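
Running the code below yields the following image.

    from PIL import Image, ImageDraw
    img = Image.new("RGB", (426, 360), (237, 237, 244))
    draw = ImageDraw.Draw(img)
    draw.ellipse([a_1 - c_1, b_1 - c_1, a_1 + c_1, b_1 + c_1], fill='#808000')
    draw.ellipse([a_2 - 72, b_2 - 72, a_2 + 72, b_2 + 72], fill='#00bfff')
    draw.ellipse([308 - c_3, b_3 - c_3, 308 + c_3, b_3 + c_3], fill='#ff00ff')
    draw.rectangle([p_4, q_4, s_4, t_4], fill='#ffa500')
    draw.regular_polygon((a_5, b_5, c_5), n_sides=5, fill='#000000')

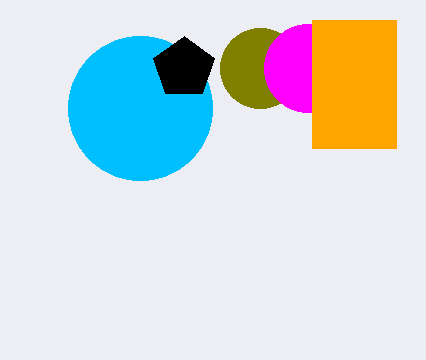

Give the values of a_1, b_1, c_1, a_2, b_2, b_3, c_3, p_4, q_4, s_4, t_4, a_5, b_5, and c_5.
a_1 = 260; b_1 = 68; c_1 = 40; a_2 = 140; b_2 = 108; b_3 = 68; c_3 = 44; p_4 = 312; q_4 = 20; s_4 = 396; t_4 = 148; a_5 = 184; b_5 = 68; c_5 = 32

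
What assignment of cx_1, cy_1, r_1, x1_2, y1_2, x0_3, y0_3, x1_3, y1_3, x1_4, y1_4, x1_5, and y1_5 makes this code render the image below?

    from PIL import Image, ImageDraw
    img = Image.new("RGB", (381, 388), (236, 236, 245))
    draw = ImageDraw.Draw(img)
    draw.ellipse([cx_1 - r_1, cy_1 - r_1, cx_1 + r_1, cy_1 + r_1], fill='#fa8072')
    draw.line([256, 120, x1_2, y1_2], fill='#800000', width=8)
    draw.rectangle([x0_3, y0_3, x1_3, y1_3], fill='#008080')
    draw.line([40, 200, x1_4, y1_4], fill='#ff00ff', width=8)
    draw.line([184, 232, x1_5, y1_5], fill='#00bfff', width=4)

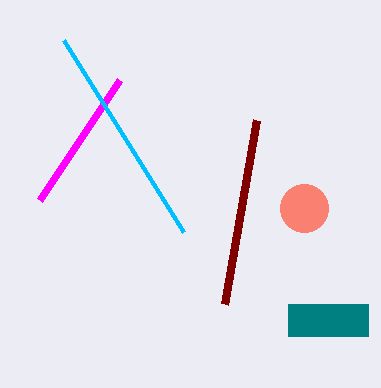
cx_1 = 304
cy_1 = 208
r_1 = 24
x1_2 = 224
y1_2 = 304
x0_3 = 288
y0_3 = 304
x1_3 = 368
y1_3 = 336
x1_4 = 120
y1_4 = 80
x1_5 = 64
y1_5 = 40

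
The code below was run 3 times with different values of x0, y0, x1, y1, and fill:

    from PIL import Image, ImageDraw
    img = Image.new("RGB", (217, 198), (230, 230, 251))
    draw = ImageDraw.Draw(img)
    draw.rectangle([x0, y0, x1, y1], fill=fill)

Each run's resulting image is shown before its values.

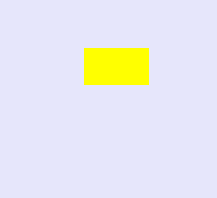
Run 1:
x0 = 84; y0 = 48; x1 = 148; y1 = 84; fill = 'yellow'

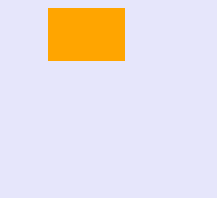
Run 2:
x0 = 48; y0 = 8; x1 = 124; y1 = 60; fill = 'orange'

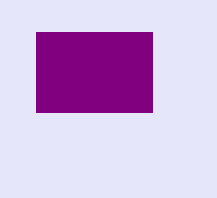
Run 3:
x0 = 36
y0 = 32
x1 = 152
y1 = 112
fill = 'purple'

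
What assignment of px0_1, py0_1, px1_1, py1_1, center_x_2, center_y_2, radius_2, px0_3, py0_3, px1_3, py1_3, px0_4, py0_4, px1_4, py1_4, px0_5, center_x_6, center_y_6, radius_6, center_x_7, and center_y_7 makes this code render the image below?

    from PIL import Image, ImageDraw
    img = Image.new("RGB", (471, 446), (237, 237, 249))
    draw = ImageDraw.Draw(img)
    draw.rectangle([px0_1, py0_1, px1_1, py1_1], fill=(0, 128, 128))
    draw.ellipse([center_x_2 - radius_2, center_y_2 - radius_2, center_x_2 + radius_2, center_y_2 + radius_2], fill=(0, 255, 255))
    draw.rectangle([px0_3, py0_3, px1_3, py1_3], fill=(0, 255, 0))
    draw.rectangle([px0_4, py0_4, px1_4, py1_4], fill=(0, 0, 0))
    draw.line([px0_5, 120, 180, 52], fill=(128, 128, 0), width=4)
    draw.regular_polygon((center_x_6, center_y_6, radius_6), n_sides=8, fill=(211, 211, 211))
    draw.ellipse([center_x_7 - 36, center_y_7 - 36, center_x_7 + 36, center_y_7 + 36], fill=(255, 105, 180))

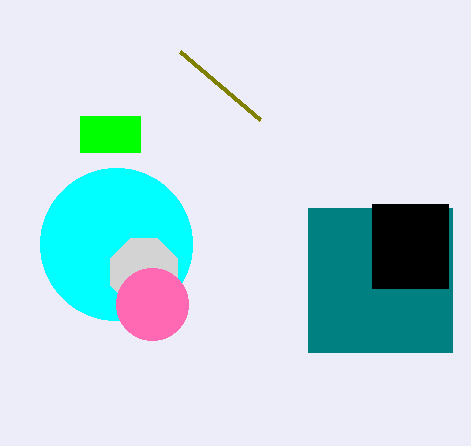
px0_1 = 308; py0_1 = 208; px1_1 = 452; py1_1 = 352; center_x_2 = 116; center_y_2 = 244; radius_2 = 76; px0_3 = 80; py0_3 = 116; px1_3 = 140; py1_3 = 152; px0_4 = 372; py0_4 = 204; px1_4 = 448; py1_4 = 288; px0_5 = 260; center_x_6 = 144; center_y_6 = 272; radius_6 = 36; center_x_7 = 152; center_y_7 = 304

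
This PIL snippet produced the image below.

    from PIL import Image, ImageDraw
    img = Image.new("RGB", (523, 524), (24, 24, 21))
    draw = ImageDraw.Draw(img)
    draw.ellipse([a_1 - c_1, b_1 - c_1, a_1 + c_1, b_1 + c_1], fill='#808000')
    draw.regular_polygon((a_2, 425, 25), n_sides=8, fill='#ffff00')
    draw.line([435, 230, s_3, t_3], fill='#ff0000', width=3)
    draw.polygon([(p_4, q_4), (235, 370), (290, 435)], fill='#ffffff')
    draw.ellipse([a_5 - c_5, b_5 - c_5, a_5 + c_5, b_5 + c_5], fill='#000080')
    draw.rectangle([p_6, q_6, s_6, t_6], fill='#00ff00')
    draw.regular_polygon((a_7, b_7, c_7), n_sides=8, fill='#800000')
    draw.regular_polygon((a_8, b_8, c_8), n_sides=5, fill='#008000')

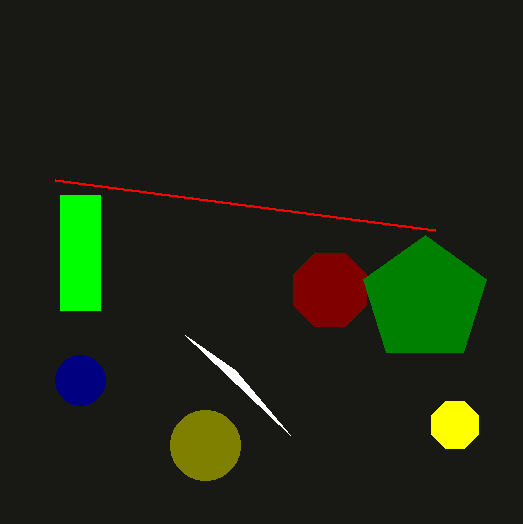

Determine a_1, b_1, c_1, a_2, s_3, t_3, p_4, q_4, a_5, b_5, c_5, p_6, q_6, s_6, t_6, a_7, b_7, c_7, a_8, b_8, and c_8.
a_1 = 205
b_1 = 445
c_1 = 35
a_2 = 455
s_3 = 55
t_3 = 180
p_4 = 185
q_4 = 335
a_5 = 80
b_5 = 380
c_5 = 25
p_6 = 60
q_6 = 195
s_6 = 100
t_6 = 310
a_7 = 330
b_7 = 290
c_7 = 40
a_8 = 425
b_8 = 300
c_8 = 65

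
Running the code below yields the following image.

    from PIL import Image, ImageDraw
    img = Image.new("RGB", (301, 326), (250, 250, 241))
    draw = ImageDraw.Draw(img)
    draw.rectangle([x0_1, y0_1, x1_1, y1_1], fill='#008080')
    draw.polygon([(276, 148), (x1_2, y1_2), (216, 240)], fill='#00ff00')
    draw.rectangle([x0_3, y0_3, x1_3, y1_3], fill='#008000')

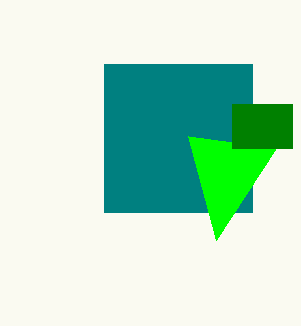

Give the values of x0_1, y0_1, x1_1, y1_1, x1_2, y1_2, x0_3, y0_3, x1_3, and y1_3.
x0_1 = 104, y0_1 = 64, x1_1 = 252, y1_1 = 212, x1_2 = 188, y1_2 = 136, x0_3 = 232, y0_3 = 104, x1_3 = 292, y1_3 = 148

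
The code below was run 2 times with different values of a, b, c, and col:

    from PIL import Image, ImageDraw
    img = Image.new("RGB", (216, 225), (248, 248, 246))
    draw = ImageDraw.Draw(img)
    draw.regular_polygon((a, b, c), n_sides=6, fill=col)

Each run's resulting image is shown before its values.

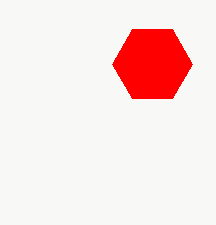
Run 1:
a = 152
b = 64
c = 40
col = 'red'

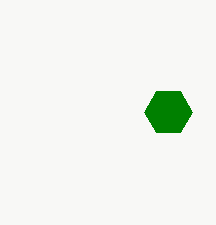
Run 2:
a = 168, b = 112, c = 24, col = 'green'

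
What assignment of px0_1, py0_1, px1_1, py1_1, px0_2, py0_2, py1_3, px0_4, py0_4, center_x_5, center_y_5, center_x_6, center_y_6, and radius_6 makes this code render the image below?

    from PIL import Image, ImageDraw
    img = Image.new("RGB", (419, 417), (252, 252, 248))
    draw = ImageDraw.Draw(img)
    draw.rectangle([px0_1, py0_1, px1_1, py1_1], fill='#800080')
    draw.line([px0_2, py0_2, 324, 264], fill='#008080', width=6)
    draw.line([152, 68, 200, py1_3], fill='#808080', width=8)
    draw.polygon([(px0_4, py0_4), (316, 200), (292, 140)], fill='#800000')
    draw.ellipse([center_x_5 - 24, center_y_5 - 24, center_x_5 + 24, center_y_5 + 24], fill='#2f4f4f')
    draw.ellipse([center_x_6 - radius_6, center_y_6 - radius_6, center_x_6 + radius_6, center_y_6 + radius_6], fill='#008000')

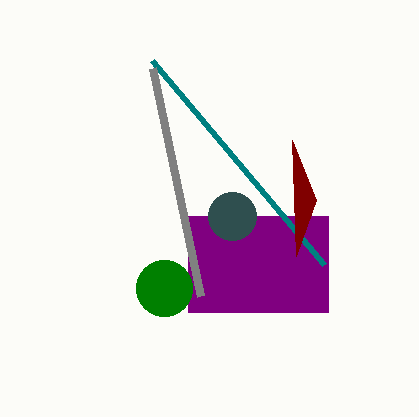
px0_1 = 188, py0_1 = 216, px1_1 = 328, py1_1 = 312, px0_2 = 152, py0_2 = 60, py1_3 = 296, px0_4 = 296, py0_4 = 256, center_x_5 = 232, center_y_5 = 216, center_x_6 = 164, center_y_6 = 288, radius_6 = 28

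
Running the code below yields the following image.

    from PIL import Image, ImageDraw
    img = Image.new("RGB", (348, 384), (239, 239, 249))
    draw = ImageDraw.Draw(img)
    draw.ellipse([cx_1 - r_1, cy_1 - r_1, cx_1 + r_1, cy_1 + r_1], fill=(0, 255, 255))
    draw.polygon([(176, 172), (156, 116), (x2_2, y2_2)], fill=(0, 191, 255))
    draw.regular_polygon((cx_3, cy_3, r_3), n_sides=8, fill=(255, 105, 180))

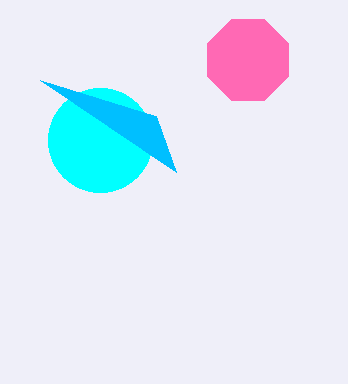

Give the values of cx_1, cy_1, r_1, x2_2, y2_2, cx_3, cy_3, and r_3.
cx_1 = 100, cy_1 = 140, r_1 = 52, x2_2 = 40, y2_2 = 80, cx_3 = 248, cy_3 = 60, r_3 = 44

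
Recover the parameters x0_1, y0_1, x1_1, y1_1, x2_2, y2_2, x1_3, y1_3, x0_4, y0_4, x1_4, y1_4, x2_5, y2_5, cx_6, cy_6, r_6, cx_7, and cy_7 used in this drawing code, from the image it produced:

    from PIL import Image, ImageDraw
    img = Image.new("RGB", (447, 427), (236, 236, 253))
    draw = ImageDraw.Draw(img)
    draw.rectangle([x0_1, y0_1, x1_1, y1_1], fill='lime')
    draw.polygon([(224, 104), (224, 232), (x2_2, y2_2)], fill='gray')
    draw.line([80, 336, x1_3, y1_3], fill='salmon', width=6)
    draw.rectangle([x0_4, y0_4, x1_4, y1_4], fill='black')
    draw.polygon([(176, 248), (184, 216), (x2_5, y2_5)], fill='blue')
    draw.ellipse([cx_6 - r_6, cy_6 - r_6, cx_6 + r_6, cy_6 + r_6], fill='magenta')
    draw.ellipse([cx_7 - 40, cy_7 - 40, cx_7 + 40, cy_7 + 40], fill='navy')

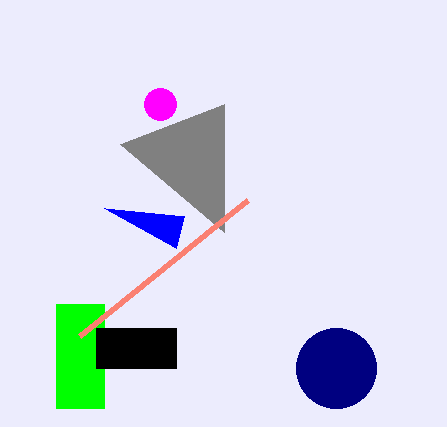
x0_1 = 56
y0_1 = 304
x1_1 = 104
y1_1 = 408
x2_2 = 120
y2_2 = 144
x1_3 = 248
y1_3 = 200
x0_4 = 96
y0_4 = 328
x1_4 = 176
y1_4 = 368
x2_5 = 104
y2_5 = 208
cx_6 = 160
cy_6 = 104
r_6 = 16
cx_7 = 336
cy_7 = 368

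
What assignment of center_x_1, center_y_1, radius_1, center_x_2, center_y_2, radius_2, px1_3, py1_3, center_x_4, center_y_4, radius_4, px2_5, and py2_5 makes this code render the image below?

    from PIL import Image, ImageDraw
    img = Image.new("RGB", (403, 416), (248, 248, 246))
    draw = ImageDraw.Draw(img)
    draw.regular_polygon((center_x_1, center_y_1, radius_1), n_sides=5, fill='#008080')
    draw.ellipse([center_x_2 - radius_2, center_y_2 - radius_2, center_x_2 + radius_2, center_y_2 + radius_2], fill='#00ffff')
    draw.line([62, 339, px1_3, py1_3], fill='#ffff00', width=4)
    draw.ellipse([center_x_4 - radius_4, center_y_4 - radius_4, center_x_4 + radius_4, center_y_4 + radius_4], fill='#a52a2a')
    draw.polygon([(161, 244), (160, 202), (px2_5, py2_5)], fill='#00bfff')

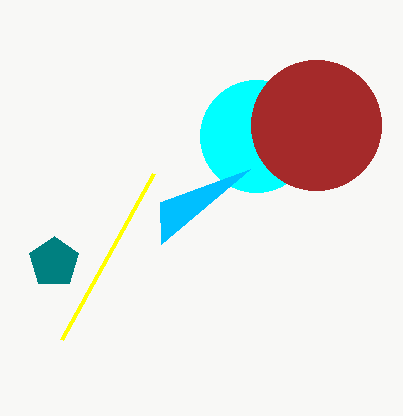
center_x_1 = 54
center_y_1 = 262
radius_1 = 26
center_x_2 = 256
center_y_2 = 136
radius_2 = 56
px1_3 = 154
py1_3 = 173
center_x_4 = 316
center_y_4 = 125
radius_4 = 65
px2_5 = 250
py2_5 = 169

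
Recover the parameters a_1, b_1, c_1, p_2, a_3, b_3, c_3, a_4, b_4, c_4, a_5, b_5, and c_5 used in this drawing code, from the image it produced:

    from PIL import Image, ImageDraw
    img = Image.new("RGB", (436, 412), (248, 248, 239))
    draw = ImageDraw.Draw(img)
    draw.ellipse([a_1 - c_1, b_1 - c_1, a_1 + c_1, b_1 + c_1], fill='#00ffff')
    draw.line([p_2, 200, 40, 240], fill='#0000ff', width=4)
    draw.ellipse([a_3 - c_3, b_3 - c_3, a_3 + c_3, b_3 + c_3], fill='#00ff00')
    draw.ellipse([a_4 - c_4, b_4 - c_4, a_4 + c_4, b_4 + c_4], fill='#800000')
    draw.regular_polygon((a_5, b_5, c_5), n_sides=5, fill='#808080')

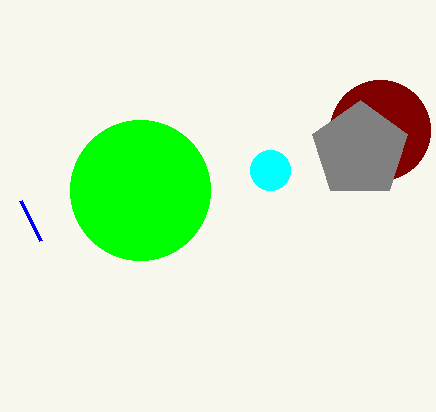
a_1 = 270; b_1 = 170; c_1 = 20; p_2 = 20; a_3 = 140; b_3 = 190; c_3 = 70; a_4 = 380; b_4 = 130; c_4 = 50; a_5 = 360; b_5 = 150; c_5 = 50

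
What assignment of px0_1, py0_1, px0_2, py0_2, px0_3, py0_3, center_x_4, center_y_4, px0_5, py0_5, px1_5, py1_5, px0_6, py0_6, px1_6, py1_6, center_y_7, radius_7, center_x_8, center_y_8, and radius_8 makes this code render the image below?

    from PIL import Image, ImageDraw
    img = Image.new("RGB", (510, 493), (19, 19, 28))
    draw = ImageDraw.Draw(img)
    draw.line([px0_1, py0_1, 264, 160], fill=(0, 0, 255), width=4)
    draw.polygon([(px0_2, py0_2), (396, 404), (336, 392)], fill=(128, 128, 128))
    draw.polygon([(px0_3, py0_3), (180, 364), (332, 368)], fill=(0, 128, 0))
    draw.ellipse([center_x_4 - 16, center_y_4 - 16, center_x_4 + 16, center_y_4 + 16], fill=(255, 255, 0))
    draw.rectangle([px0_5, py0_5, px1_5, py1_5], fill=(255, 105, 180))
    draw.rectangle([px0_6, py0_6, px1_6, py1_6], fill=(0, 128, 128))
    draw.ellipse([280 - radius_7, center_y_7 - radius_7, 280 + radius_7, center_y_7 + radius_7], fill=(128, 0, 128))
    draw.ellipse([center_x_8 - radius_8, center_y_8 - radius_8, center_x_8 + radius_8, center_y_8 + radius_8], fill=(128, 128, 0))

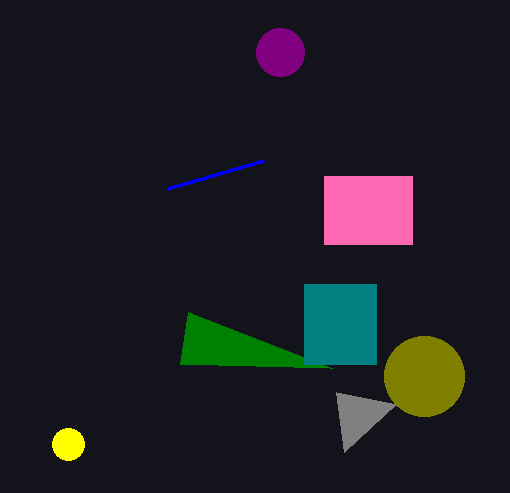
px0_1 = 168
py0_1 = 188
px0_2 = 344
py0_2 = 452
px0_3 = 188
py0_3 = 312
center_x_4 = 68
center_y_4 = 444
px0_5 = 324
py0_5 = 176
px1_5 = 412
py1_5 = 244
px0_6 = 304
py0_6 = 284
px1_6 = 376
py1_6 = 364
center_y_7 = 52
radius_7 = 24
center_x_8 = 424
center_y_8 = 376
radius_8 = 40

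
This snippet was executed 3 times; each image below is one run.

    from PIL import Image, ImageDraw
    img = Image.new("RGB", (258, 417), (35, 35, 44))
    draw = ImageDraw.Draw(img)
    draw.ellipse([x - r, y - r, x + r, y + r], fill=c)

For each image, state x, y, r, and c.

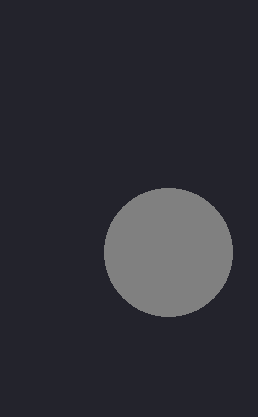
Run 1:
x = 168, y = 252, r = 64, c = 'gray'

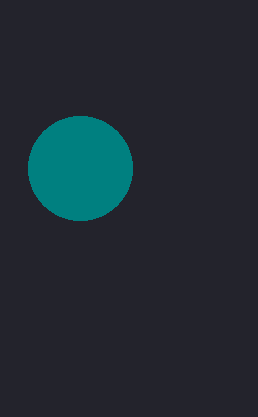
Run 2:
x = 80; y = 168; r = 52; c = 'teal'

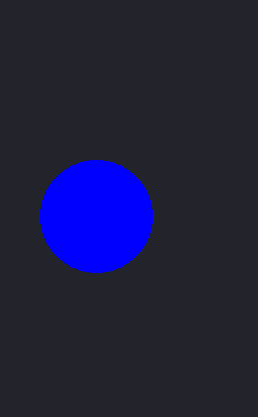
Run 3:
x = 96
y = 216
r = 56
c = 'blue'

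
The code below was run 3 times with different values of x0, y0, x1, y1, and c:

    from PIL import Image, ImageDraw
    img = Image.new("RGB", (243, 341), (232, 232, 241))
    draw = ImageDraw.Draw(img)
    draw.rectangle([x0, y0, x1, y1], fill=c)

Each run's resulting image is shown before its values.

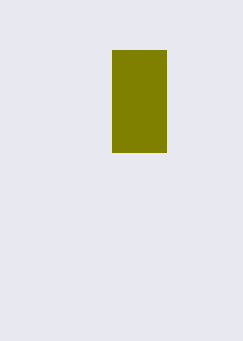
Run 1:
x0 = 112; y0 = 50; x1 = 166; y1 = 152; c = 'olive'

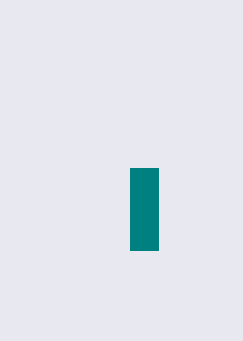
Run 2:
x0 = 130
y0 = 168
x1 = 158
y1 = 250
c = 'teal'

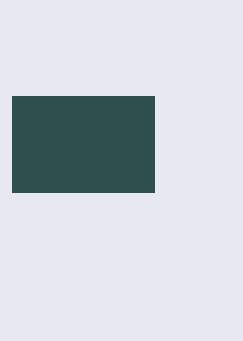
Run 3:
x0 = 12; y0 = 96; x1 = 154; y1 = 192; c = 'darkslategray'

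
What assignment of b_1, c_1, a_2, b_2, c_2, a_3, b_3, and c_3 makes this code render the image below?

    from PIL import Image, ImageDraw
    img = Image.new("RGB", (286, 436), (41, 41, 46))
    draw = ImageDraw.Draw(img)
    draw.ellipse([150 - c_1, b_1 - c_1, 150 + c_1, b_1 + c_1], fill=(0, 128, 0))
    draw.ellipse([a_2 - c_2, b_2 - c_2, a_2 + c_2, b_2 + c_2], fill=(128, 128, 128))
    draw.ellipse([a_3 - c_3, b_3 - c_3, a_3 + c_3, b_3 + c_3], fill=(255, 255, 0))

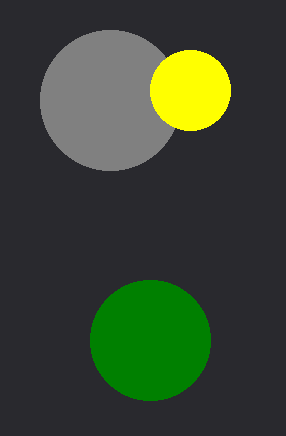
b_1 = 340, c_1 = 60, a_2 = 110, b_2 = 100, c_2 = 70, a_3 = 190, b_3 = 90, c_3 = 40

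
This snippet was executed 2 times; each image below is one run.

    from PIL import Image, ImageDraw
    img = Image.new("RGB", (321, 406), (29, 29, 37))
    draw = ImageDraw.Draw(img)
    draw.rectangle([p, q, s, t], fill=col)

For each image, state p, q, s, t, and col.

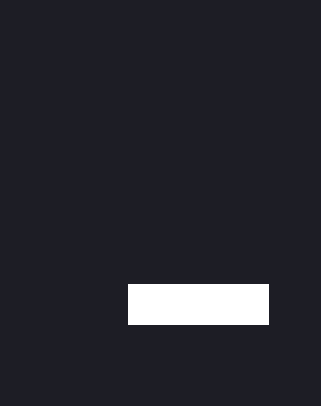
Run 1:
p = 128; q = 284; s = 268; t = 324; col = 'white'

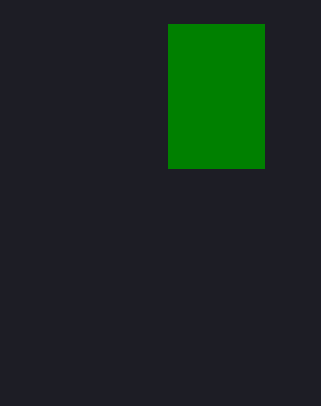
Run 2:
p = 168; q = 24; s = 264; t = 168; col = 'green'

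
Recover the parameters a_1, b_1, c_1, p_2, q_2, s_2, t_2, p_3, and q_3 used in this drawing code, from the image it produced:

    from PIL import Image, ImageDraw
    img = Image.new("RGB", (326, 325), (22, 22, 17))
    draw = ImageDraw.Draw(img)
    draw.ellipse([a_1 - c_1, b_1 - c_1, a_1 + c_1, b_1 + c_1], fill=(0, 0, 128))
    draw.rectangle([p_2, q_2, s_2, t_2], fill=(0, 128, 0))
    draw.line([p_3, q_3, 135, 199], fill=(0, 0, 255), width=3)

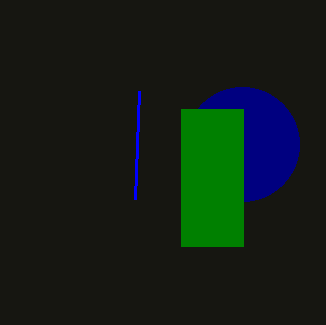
a_1 = 242; b_1 = 144; c_1 = 57; p_2 = 181; q_2 = 109; s_2 = 243; t_2 = 246; p_3 = 139; q_3 = 91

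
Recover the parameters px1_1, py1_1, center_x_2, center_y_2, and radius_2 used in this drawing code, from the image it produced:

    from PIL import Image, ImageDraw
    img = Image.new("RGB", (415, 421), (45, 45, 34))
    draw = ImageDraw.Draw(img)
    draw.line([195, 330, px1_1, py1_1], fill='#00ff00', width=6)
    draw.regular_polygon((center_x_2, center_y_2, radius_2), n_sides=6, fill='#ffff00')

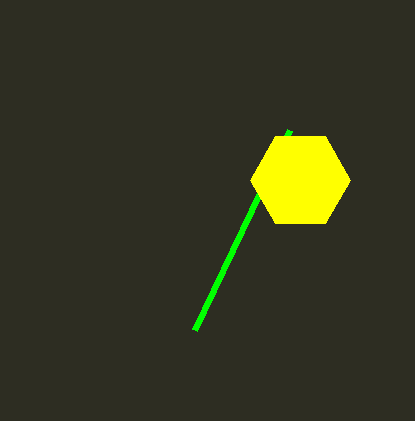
px1_1 = 290, py1_1 = 130, center_x_2 = 300, center_y_2 = 180, radius_2 = 50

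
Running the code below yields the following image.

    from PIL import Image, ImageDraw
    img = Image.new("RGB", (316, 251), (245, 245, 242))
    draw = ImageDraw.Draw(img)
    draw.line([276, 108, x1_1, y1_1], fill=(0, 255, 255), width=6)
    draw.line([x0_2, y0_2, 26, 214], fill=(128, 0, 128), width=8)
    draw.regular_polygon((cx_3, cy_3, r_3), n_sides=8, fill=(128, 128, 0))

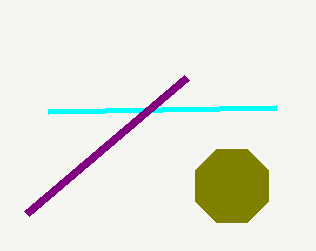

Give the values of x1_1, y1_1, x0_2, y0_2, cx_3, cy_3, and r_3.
x1_1 = 48
y1_1 = 112
x0_2 = 186
y0_2 = 78
cx_3 = 232
cy_3 = 186
r_3 = 40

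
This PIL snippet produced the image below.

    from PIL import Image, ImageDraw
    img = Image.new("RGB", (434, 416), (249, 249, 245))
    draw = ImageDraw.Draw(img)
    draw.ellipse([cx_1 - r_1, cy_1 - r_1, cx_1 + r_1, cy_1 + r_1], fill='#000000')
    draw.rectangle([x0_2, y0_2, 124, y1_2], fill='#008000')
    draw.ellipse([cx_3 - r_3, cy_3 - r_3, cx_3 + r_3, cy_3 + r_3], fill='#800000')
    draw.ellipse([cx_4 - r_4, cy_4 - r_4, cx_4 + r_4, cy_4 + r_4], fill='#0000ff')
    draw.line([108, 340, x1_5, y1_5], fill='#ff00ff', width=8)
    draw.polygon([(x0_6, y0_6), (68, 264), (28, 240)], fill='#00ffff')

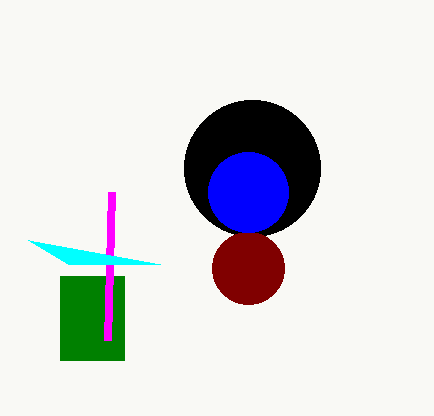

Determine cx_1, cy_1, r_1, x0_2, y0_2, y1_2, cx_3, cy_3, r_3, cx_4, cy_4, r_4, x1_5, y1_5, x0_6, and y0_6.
cx_1 = 252, cy_1 = 168, r_1 = 68, x0_2 = 60, y0_2 = 276, y1_2 = 360, cx_3 = 248, cy_3 = 268, r_3 = 36, cx_4 = 248, cy_4 = 192, r_4 = 40, x1_5 = 112, y1_5 = 192, x0_6 = 160, y0_6 = 264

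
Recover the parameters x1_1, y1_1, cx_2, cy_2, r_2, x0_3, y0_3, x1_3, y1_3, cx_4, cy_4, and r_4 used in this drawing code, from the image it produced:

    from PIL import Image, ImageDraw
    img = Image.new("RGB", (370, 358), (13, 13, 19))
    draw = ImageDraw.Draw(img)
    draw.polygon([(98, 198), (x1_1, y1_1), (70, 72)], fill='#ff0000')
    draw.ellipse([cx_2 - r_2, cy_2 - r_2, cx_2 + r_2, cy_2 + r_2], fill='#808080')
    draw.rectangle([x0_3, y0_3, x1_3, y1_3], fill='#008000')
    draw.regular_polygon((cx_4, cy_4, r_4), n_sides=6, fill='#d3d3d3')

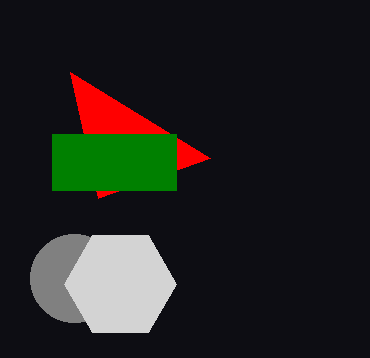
x1_1 = 210; y1_1 = 158; cx_2 = 74; cy_2 = 278; r_2 = 44; x0_3 = 52; y0_3 = 134; x1_3 = 176; y1_3 = 190; cx_4 = 120; cy_4 = 284; r_4 = 56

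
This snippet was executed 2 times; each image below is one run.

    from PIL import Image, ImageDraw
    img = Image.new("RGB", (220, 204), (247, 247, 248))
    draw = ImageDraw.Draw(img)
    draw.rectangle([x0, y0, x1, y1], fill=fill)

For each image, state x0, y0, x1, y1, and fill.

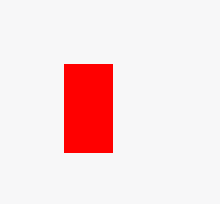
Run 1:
x0 = 64, y0 = 64, x1 = 112, y1 = 152, fill = 'red'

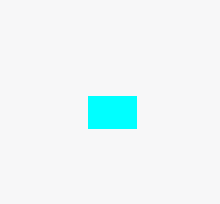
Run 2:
x0 = 88; y0 = 96; x1 = 136; y1 = 128; fill = 'cyan'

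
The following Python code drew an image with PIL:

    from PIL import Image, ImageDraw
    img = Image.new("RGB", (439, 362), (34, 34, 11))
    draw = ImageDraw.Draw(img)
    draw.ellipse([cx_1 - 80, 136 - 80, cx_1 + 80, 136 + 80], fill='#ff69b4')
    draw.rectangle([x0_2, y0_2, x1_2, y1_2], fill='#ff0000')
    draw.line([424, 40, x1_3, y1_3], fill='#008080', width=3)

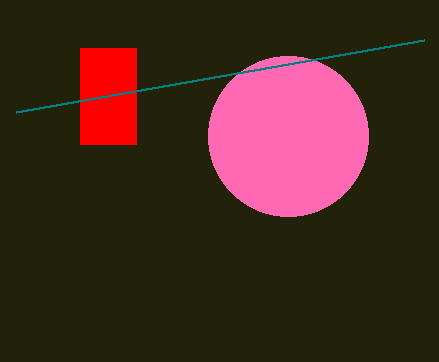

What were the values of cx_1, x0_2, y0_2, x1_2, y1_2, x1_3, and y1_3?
cx_1 = 288, x0_2 = 80, y0_2 = 48, x1_2 = 136, y1_2 = 144, x1_3 = 16, y1_3 = 112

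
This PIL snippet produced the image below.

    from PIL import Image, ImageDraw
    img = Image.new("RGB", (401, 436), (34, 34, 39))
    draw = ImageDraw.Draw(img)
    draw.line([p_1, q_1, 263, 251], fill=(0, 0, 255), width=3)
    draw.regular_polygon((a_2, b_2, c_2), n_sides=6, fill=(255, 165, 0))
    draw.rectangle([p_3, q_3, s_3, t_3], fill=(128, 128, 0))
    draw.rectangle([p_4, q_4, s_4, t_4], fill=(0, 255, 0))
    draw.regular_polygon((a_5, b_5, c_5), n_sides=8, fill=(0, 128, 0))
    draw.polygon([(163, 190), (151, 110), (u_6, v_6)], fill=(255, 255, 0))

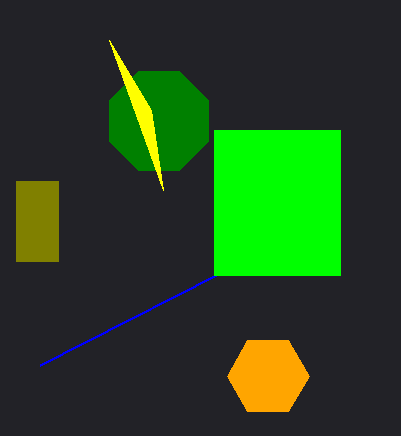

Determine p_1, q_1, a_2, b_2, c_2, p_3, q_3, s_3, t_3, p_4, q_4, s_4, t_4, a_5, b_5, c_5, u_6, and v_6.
p_1 = 40; q_1 = 365; a_2 = 268; b_2 = 376; c_2 = 41; p_3 = 16; q_3 = 181; s_3 = 58; t_3 = 261; p_4 = 214; q_4 = 130; s_4 = 340; t_4 = 275; a_5 = 159; b_5 = 121; c_5 = 54; u_6 = 109; v_6 = 40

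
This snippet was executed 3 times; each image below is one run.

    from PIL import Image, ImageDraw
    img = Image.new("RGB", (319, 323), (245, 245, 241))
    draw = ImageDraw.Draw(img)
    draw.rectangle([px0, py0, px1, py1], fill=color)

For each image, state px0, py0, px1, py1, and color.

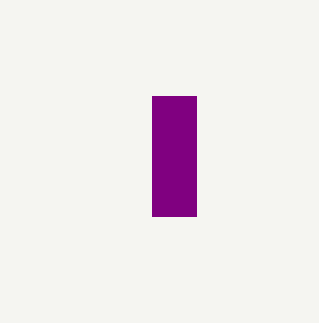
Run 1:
px0 = 152, py0 = 96, px1 = 196, py1 = 216, color = 'purple'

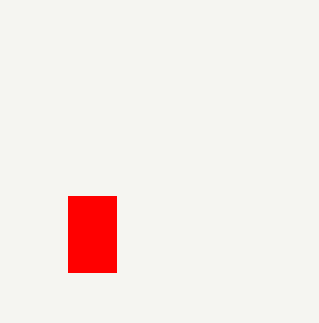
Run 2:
px0 = 68
py0 = 196
px1 = 116
py1 = 272
color = 'red'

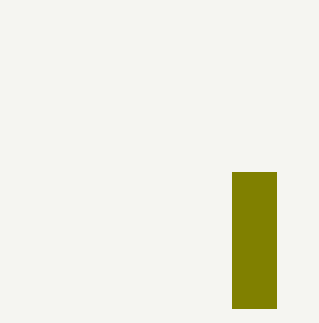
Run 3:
px0 = 232, py0 = 172, px1 = 276, py1 = 308, color = 'olive'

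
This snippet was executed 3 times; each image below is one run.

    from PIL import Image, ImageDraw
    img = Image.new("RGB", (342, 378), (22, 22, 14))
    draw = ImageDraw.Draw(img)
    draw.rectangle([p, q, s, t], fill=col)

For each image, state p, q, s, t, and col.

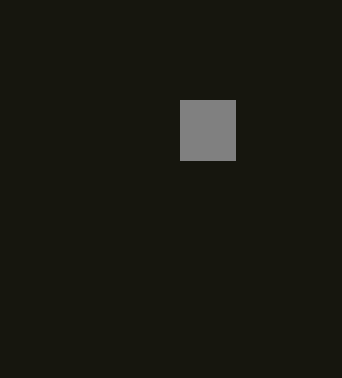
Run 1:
p = 180; q = 100; s = 235; t = 160; col = 'gray'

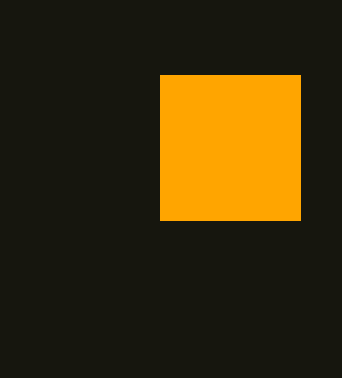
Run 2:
p = 160; q = 75; s = 300; t = 220; col = 'orange'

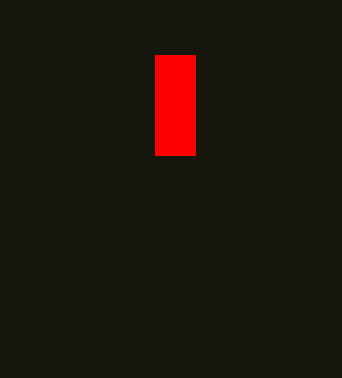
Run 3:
p = 155
q = 55
s = 195
t = 155
col = 'red'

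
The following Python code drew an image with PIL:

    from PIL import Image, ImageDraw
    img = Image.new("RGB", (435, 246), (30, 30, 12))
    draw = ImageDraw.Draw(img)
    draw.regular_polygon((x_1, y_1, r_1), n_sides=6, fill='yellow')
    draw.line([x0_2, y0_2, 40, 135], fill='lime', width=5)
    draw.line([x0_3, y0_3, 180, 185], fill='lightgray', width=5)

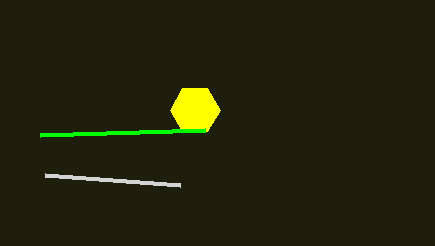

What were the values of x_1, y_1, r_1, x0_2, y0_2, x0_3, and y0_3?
x_1 = 195; y_1 = 110; r_1 = 25; x0_2 = 205; y0_2 = 130; x0_3 = 45; y0_3 = 175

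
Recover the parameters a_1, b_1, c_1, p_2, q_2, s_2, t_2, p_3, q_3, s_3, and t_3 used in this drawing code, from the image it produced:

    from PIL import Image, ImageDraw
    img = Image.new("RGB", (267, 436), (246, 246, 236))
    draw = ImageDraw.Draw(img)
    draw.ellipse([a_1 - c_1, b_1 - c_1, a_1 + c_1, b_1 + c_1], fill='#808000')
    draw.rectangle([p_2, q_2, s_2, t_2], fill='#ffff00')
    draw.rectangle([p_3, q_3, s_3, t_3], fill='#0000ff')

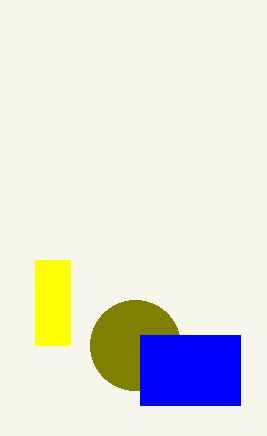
a_1 = 135, b_1 = 345, c_1 = 45, p_2 = 35, q_2 = 260, s_2 = 70, t_2 = 345, p_3 = 140, q_3 = 335, s_3 = 240, t_3 = 405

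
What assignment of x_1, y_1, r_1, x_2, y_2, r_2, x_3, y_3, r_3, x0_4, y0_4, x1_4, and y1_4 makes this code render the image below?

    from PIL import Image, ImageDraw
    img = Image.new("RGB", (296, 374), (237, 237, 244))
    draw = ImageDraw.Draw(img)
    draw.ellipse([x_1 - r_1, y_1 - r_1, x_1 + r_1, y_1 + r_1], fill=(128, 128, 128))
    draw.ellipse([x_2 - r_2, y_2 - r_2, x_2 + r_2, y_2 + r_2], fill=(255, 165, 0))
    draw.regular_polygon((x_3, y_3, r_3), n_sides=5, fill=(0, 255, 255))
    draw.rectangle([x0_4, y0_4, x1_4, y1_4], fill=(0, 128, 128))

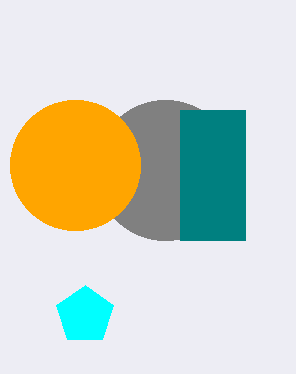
x_1 = 165; y_1 = 170; r_1 = 70; x_2 = 75; y_2 = 165; r_2 = 65; x_3 = 85; y_3 = 315; r_3 = 30; x0_4 = 180; y0_4 = 110; x1_4 = 245; y1_4 = 240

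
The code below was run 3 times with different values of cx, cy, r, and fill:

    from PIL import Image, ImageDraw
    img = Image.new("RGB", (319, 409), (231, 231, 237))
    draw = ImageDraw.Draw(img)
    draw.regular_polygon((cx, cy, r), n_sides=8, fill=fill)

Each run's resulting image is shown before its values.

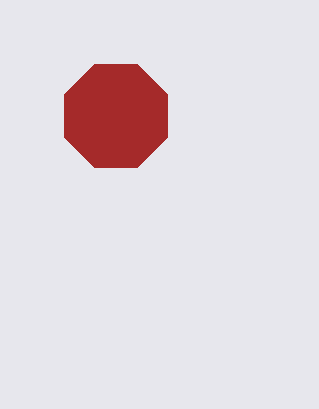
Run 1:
cx = 116
cy = 116
r = 56
fill = 'brown'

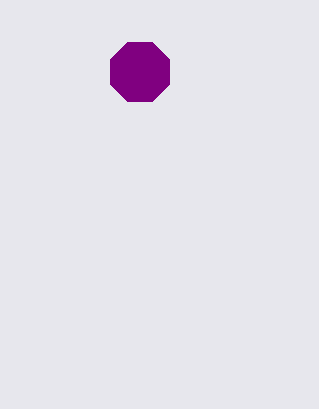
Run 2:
cx = 140
cy = 72
r = 32
fill = 'purple'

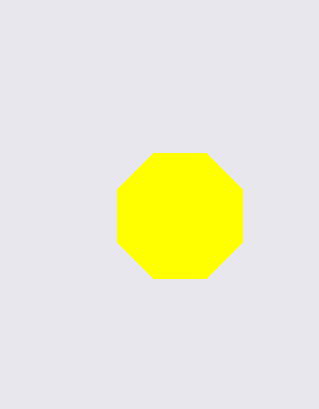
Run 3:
cx = 180
cy = 216
r = 68
fill = 'yellow'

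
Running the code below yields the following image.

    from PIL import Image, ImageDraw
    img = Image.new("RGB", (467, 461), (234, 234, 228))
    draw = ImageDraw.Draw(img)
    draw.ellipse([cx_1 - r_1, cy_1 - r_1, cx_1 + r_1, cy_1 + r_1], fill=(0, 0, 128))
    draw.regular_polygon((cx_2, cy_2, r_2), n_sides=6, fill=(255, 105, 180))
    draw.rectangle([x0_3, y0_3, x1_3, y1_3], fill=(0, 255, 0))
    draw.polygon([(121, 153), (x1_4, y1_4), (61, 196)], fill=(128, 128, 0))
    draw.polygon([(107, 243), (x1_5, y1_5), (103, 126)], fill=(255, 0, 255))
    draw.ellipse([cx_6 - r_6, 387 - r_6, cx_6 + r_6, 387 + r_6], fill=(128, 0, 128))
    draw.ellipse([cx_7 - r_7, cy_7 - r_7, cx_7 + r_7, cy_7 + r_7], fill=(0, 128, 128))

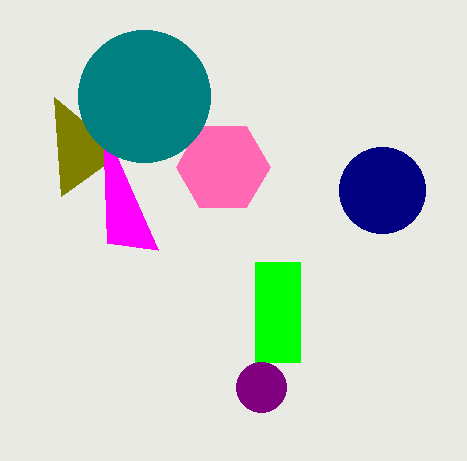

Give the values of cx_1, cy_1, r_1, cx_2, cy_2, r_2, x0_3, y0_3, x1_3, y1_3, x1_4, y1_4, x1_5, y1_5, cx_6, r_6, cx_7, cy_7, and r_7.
cx_1 = 382, cy_1 = 190, r_1 = 43, cx_2 = 223, cy_2 = 167, r_2 = 47, x0_3 = 255, y0_3 = 262, x1_3 = 300, y1_3 = 362, x1_4 = 54, y1_4 = 97, x1_5 = 158, y1_5 = 250, cx_6 = 261, r_6 = 25, cx_7 = 144, cy_7 = 96, r_7 = 66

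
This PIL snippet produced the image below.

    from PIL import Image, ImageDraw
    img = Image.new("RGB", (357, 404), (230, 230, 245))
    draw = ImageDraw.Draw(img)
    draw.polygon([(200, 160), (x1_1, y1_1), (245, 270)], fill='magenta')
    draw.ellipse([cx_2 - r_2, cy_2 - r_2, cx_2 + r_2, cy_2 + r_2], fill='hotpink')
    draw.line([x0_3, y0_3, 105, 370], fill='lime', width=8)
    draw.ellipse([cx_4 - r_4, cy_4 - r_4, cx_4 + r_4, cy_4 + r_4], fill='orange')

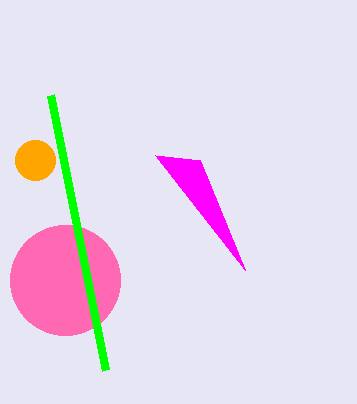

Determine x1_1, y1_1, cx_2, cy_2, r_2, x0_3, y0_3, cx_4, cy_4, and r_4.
x1_1 = 155, y1_1 = 155, cx_2 = 65, cy_2 = 280, r_2 = 55, x0_3 = 50, y0_3 = 95, cx_4 = 35, cy_4 = 160, r_4 = 20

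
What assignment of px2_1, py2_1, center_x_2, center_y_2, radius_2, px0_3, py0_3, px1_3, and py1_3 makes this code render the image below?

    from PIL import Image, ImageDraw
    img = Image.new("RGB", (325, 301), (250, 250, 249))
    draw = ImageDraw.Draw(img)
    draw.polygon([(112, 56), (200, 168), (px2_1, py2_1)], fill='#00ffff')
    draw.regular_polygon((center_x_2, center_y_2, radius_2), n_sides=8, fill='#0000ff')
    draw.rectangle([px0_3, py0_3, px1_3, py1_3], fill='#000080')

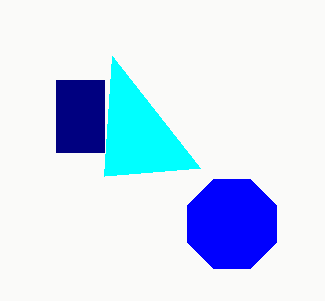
px2_1 = 104, py2_1 = 176, center_x_2 = 232, center_y_2 = 224, radius_2 = 48, px0_3 = 56, py0_3 = 80, px1_3 = 104, py1_3 = 152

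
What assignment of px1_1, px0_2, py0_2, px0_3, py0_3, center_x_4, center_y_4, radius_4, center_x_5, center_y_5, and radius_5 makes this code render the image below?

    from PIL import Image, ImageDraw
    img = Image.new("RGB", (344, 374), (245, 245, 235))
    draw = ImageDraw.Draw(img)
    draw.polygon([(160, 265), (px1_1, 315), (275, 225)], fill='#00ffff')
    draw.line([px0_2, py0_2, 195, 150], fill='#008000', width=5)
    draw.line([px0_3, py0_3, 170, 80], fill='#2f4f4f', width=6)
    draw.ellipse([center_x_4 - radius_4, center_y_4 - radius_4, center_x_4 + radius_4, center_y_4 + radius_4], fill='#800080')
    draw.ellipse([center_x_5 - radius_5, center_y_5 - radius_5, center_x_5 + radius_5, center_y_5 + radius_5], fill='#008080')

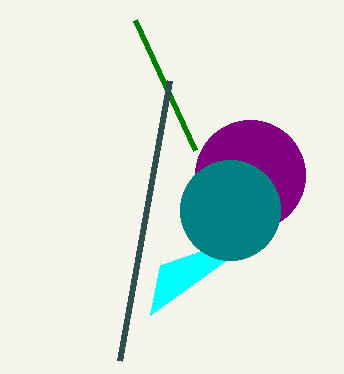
px1_1 = 150; px0_2 = 135; py0_2 = 20; px0_3 = 120; py0_3 = 360; center_x_4 = 250; center_y_4 = 175; radius_4 = 55; center_x_5 = 230; center_y_5 = 210; radius_5 = 50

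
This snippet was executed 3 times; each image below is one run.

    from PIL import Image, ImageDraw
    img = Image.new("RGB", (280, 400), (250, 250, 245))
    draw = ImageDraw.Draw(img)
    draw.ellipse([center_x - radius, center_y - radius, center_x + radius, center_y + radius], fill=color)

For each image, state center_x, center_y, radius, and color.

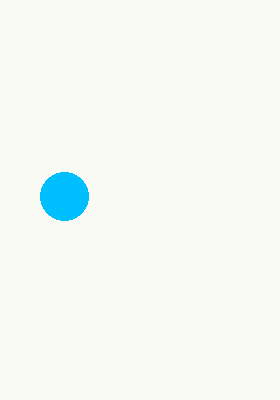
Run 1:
center_x = 64; center_y = 196; radius = 24; color = 'deepskyblue'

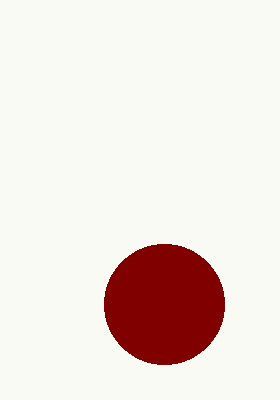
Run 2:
center_x = 164
center_y = 304
radius = 60
color = 'maroon'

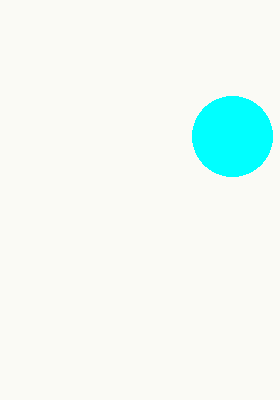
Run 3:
center_x = 232, center_y = 136, radius = 40, color = 'cyan'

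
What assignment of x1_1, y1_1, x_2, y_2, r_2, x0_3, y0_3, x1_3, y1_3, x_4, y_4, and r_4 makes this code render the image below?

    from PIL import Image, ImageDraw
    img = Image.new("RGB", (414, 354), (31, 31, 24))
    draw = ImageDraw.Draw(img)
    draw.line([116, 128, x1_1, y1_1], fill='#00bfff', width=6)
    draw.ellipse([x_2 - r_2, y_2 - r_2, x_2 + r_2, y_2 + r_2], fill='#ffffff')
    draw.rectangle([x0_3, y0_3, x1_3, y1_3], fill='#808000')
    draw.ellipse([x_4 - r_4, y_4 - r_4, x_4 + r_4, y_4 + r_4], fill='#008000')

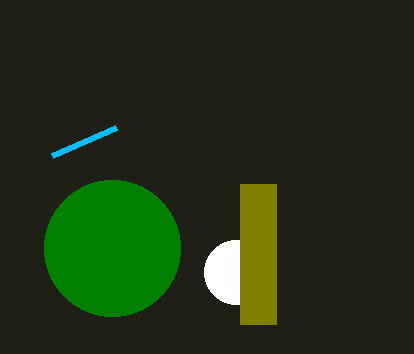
x1_1 = 52
y1_1 = 156
x_2 = 236
y_2 = 272
r_2 = 32
x0_3 = 240
y0_3 = 184
x1_3 = 276
y1_3 = 324
x_4 = 112
y_4 = 248
r_4 = 68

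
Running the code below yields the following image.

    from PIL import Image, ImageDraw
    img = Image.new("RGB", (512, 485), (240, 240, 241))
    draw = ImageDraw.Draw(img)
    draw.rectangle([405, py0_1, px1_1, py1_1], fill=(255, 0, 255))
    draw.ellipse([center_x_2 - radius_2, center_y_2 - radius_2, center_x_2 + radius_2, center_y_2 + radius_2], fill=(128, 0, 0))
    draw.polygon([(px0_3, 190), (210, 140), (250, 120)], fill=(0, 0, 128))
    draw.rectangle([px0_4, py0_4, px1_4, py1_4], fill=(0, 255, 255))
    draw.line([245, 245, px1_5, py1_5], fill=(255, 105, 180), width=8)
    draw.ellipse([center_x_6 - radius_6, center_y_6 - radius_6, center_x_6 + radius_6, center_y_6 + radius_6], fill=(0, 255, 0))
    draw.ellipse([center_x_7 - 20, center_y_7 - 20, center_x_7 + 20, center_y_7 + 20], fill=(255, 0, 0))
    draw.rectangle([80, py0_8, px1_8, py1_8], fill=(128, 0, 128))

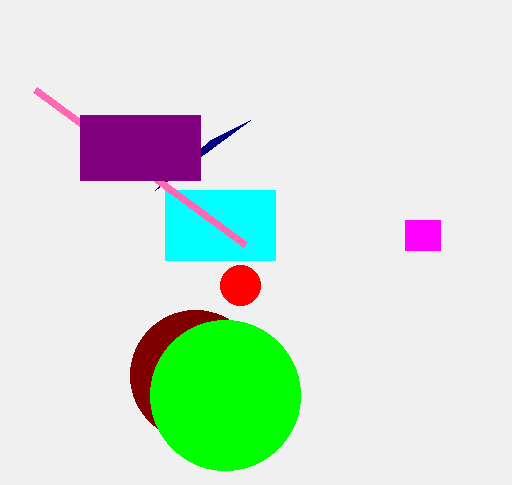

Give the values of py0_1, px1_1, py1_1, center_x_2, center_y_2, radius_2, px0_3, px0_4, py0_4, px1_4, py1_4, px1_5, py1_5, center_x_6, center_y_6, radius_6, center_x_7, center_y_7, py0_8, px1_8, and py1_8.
py0_1 = 220, px1_1 = 440, py1_1 = 250, center_x_2 = 195, center_y_2 = 375, radius_2 = 65, px0_3 = 155, px0_4 = 165, py0_4 = 190, px1_4 = 275, py1_4 = 260, px1_5 = 35, py1_5 = 90, center_x_6 = 225, center_y_6 = 395, radius_6 = 75, center_x_7 = 240, center_y_7 = 285, py0_8 = 115, px1_8 = 200, py1_8 = 180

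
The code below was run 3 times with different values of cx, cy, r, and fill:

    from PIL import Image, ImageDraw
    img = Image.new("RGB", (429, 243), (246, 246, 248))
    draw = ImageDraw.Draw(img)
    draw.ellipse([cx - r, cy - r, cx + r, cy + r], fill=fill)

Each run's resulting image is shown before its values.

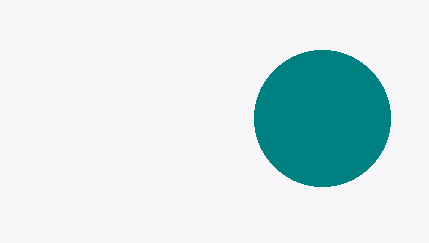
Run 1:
cx = 322; cy = 118; r = 68; fill = 'teal'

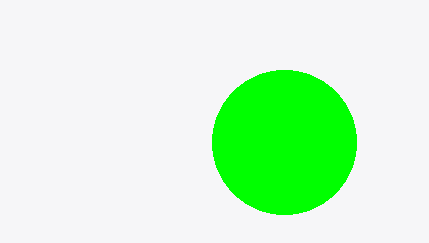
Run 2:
cx = 284, cy = 142, r = 72, fill = 'lime'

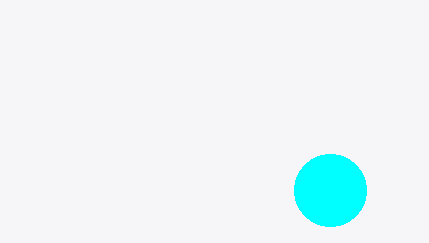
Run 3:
cx = 330, cy = 190, r = 36, fill = 'cyan'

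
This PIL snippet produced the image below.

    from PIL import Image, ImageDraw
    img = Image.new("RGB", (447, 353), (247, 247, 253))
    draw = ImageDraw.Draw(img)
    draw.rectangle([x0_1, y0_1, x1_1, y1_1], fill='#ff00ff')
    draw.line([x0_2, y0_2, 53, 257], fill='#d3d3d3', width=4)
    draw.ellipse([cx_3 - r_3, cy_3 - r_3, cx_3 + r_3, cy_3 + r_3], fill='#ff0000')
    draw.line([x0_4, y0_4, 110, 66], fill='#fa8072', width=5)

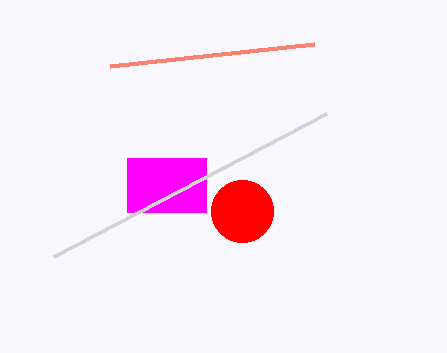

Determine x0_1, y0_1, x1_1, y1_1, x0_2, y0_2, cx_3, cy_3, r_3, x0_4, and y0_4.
x0_1 = 127, y0_1 = 158, x1_1 = 206, y1_1 = 212, x0_2 = 326, y0_2 = 114, cx_3 = 242, cy_3 = 211, r_3 = 31, x0_4 = 314, y0_4 = 44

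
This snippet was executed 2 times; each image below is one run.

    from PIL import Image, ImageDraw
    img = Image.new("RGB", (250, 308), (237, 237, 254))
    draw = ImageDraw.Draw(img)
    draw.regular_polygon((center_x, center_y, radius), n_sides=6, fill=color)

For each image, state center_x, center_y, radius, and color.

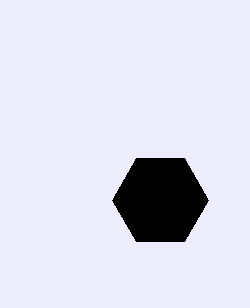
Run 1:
center_x = 160; center_y = 200; radius = 48; color = 'black'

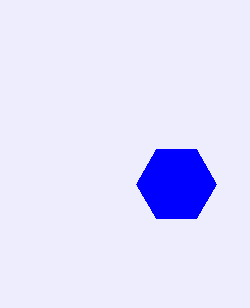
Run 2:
center_x = 176
center_y = 184
radius = 40
color = 'blue'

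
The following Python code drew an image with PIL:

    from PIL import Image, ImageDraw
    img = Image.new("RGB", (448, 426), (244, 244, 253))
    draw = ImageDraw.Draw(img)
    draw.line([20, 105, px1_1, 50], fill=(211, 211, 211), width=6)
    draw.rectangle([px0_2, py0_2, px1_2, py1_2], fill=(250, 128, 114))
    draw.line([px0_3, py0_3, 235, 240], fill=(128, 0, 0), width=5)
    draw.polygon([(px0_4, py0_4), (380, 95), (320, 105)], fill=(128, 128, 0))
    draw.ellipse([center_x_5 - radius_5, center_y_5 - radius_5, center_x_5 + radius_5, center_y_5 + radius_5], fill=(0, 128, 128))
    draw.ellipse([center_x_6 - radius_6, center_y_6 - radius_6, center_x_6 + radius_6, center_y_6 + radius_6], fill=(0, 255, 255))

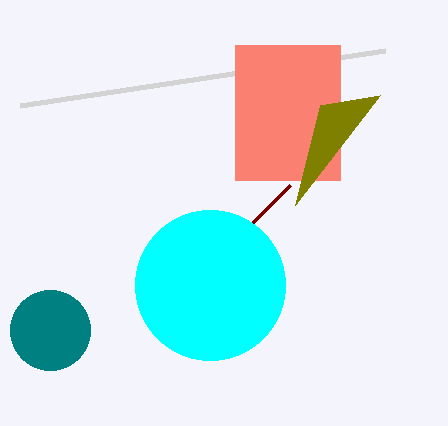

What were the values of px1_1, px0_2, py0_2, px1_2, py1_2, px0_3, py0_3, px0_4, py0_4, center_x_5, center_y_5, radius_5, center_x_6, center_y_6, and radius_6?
px1_1 = 385, px0_2 = 235, py0_2 = 45, px1_2 = 340, py1_2 = 180, px0_3 = 290, py0_3 = 185, px0_4 = 295, py0_4 = 205, center_x_5 = 50, center_y_5 = 330, radius_5 = 40, center_x_6 = 210, center_y_6 = 285, radius_6 = 75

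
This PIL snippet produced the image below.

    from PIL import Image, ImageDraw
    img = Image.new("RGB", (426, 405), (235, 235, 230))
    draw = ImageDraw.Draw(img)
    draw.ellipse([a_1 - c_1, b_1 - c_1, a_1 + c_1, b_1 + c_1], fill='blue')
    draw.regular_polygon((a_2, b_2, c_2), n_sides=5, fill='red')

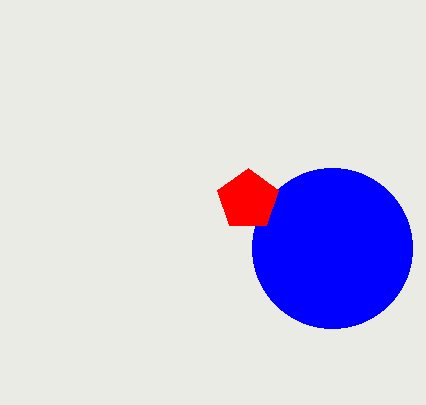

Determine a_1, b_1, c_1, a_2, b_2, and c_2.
a_1 = 332, b_1 = 248, c_1 = 80, a_2 = 248, b_2 = 200, c_2 = 32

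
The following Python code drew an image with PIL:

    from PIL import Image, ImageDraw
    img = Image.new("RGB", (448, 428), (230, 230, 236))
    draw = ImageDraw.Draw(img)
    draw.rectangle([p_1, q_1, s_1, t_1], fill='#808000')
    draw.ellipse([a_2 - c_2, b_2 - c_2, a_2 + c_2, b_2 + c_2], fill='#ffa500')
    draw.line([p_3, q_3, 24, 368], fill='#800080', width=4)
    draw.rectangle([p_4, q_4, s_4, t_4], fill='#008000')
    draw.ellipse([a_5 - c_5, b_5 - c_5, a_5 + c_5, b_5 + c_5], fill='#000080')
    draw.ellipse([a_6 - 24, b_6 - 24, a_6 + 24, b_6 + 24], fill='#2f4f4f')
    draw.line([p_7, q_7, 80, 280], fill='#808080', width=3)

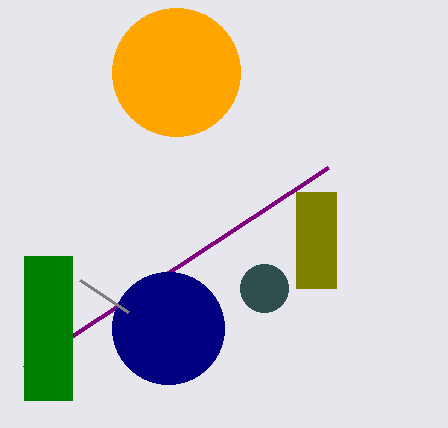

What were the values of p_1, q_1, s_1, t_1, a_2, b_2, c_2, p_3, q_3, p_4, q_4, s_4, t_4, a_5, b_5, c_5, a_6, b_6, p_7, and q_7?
p_1 = 296
q_1 = 192
s_1 = 336
t_1 = 288
a_2 = 176
b_2 = 72
c_2 = 64
p_3 = 328
q_3 = 168
p_4 = 24
q_4 = 256
s_4 = 72
t_4 = 400
a_5 = 168
b_5 = 328
c_5 = 56
a_6 = 264
b_6 = 288
p_7 = 128
q_7 = 312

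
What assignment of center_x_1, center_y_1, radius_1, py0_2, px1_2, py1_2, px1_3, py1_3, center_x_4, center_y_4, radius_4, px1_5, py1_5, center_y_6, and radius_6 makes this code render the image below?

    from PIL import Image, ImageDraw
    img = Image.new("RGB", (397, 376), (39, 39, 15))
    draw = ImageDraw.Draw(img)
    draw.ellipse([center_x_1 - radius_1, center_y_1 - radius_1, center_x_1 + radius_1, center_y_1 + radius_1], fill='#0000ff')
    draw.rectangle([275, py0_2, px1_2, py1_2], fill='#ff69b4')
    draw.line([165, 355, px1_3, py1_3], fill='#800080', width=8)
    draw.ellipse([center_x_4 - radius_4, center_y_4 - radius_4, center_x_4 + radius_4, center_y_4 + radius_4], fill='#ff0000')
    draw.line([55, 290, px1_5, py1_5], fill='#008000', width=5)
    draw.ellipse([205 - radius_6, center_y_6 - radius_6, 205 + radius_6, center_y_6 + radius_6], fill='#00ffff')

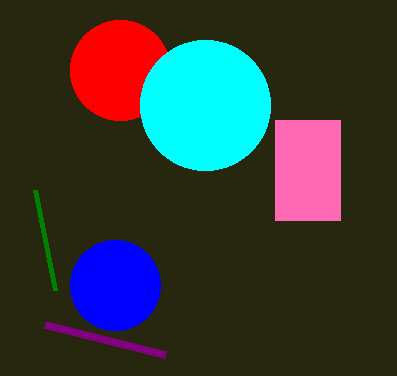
center_x_1 = 115; center_y_1 = 285; radius_1 = 45; py0_2 = 120; px1_2 = 340; py1_2 = 220; px1_3 = 45; py1_3 = 325; center_x_4 = 120; center_y_4 = 70; radius_4 = 50; px1_5 = 35; py1_5 = 190; center_y_6 = 105; radius_6 = 65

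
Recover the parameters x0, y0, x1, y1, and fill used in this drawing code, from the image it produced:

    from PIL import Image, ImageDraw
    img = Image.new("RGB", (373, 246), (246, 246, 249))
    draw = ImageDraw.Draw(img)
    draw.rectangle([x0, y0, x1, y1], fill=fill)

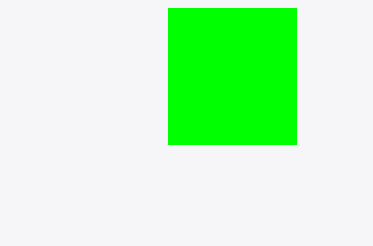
x0 = 168, y0 = 8, x1 = 296, y1 = 144, fill = 'lime'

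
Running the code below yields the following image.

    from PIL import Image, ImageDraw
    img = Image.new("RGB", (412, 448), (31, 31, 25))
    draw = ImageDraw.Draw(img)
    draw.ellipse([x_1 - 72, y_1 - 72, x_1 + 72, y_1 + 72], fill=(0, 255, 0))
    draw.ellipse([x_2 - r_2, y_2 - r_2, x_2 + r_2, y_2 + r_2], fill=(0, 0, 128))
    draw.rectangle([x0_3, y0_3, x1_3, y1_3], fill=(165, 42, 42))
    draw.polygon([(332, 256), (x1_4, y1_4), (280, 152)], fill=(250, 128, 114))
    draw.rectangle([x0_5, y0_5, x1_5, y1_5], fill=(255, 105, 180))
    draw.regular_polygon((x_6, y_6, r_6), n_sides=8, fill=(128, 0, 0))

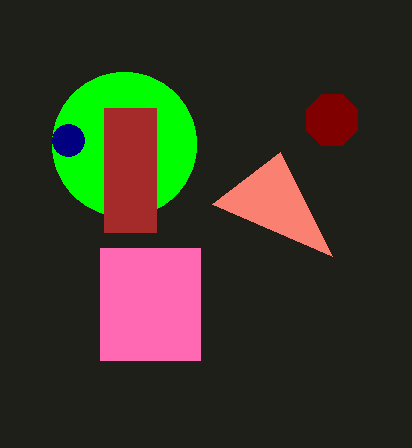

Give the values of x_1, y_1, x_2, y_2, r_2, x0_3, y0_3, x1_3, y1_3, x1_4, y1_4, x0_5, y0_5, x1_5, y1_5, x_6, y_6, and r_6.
x_1 = 124; y_1 = 144; x_2 = 68; y_2 = 140; r_2 = 16; x0_3 = 104; y0_3 = 108; x1_3 = 156; y1_3 = 232; x1_4 = 212; y1_4 = 204; x0_5 = 100; y0_5 = 248; x1_5 = 200; y1_5 = 360; x_6 = 332; y_6 = 120; r_6 = 28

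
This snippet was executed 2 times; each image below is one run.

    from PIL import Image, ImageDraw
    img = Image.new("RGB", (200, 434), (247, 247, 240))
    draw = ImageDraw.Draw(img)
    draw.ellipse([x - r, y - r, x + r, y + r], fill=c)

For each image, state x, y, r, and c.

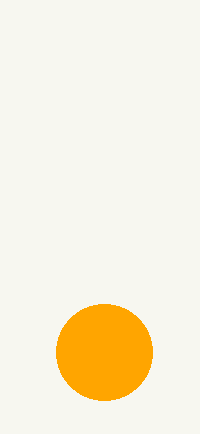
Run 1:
x = 104
y = 352
r = 48
c = 'orange'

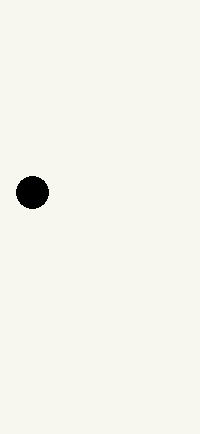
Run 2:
x = 32; y = 192; r = 16; c = 'black'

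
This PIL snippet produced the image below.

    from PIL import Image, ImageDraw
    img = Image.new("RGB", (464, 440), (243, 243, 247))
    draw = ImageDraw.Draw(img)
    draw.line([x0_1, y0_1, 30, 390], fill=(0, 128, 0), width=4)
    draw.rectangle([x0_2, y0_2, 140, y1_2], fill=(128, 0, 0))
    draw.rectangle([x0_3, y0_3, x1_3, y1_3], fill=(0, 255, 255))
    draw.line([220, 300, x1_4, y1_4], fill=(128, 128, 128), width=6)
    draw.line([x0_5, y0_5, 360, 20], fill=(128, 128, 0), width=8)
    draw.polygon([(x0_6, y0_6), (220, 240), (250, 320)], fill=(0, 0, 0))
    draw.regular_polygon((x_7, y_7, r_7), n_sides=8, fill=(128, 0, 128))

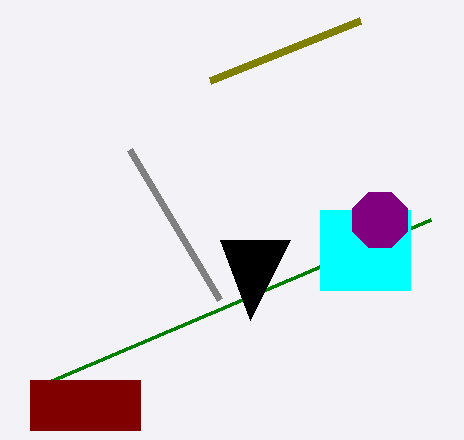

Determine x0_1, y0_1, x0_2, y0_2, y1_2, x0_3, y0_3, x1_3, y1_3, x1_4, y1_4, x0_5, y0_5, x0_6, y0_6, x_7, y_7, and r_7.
x0_1 = 430
y0_1 = 220
x0_2 = 30
y0_2 = 380
y1_2 = 430
x0_3 = 320
y0_3 = 210
x1_3 = 410
y1_3 = 290
x1_4 = 130
y1_4 = 150
x0_5 = 210
y0_5 = 80
x0_6 = 290
y0_6 = 240
x_7 = 380
y_7 = 220
r_7 = 30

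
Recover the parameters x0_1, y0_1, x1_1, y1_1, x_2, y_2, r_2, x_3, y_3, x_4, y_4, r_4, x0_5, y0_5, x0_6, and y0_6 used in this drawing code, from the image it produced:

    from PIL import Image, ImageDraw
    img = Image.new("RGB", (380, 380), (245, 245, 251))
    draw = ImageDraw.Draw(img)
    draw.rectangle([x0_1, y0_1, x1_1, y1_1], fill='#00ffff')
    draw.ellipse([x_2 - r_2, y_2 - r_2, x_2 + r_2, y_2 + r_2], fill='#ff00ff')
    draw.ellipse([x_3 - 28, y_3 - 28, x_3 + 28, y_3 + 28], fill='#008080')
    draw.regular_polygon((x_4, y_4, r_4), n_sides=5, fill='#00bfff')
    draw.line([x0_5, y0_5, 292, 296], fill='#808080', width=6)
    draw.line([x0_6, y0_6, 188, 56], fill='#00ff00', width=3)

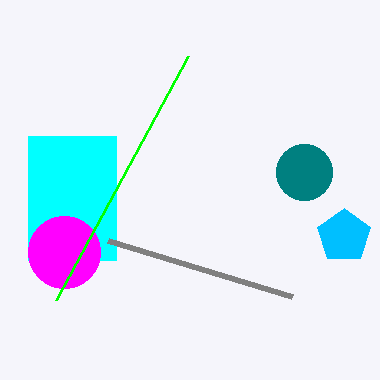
x0_1 = 28
y0_1 = 136
x1_1 = 116
y1_1 = 260
x_2 = 64
y_2 = 252
r_2 = 36
x_3 = 304
y_3 = 172
x_4 = 344
y_4 = 236
r_4 = 28
x0_5 = 108
y0_5 = 240
x0_6 = 56
y0_6 = 300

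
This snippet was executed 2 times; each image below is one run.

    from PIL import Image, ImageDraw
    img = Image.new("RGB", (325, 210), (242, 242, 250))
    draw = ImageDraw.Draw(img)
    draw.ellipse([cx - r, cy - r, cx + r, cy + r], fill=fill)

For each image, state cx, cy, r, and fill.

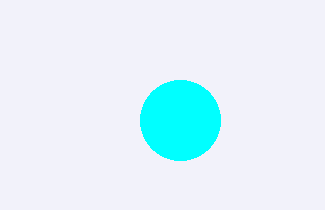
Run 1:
cx = 180; cy = 120; r = 40; fill = 'cyan'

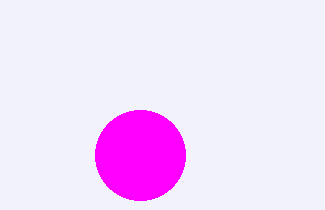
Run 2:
cx = 140
cy = 155
r = 45
fill = 'magenta'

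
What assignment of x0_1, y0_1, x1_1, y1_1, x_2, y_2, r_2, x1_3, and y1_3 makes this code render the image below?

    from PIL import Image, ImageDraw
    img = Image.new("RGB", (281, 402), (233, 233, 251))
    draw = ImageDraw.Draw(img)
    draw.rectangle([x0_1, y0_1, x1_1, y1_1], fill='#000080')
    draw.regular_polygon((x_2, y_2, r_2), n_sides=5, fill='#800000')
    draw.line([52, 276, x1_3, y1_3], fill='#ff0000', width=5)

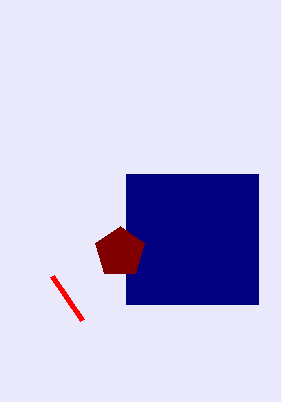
x0_1 = 126, y0_1 = 174, x1_1 = 258, y1_1 = 304, x_2 = 120, y_2 = 252, r_2 = 26, x1_3 = 82, y1_3 = 320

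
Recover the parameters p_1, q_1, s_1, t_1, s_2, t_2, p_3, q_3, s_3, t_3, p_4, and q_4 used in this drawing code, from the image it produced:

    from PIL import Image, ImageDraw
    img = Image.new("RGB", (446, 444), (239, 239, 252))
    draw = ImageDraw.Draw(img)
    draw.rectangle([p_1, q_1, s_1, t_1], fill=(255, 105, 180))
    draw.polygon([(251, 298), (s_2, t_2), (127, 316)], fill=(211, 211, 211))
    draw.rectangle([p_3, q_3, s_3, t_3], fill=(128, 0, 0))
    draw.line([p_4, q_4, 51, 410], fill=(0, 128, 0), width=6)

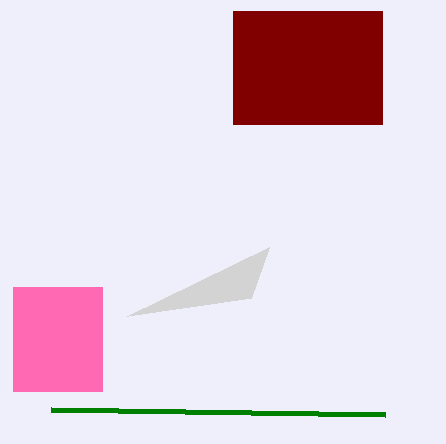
p_1 = 13; q_1 = 287; s_1 = 102; t_1 = 391; s_2 = 269; t_2 = 247; p_3 = 233; q_3 = 11; s_3 = 382; t_3 = 124; p_4 = 385; q_4 = 415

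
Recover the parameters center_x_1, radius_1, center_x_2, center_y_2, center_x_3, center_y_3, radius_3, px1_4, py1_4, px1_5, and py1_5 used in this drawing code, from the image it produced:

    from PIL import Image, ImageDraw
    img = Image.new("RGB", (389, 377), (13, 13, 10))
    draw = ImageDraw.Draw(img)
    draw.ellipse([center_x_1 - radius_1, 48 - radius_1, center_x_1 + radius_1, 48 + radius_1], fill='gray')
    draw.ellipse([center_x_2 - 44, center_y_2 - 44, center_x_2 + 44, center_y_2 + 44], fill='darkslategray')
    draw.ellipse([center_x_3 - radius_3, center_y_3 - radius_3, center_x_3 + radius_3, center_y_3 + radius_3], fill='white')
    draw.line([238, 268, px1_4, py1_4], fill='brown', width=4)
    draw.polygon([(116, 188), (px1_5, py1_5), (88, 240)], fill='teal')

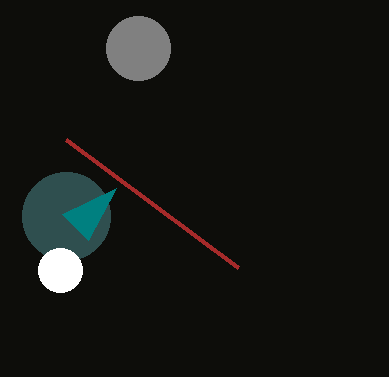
center_x_1 = 138, radius_1 = 32, center_x_2 = 66, center_y_2 = 216, center_x_3 = 60, center_y_3 = 270, radius_3 = 22, px1_4 = 66, py1_4 = 140, px1_5 = 62, py1_5 = 214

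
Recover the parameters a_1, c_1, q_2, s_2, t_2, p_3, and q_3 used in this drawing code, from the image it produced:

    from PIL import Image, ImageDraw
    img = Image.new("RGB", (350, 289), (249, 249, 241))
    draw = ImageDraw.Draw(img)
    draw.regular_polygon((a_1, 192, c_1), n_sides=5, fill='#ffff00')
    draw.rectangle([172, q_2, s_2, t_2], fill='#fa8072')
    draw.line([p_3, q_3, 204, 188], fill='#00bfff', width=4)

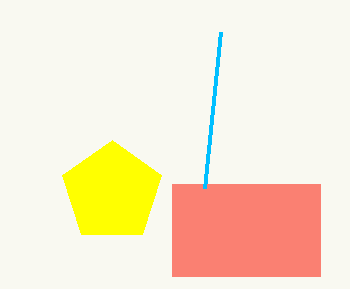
a_1 = 112, c_1 = 52, q_2 = 184, s_2 = 320, t_2 = 276, p_3 = 220, q_3 = 32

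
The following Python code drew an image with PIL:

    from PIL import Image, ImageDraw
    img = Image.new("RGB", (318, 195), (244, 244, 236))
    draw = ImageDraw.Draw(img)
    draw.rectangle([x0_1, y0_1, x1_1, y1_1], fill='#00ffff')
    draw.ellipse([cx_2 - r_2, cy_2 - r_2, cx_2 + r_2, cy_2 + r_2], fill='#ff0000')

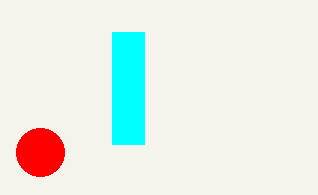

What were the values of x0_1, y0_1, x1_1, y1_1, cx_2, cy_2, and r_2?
x0_1 = 112; y0_1 = 32; x1_1 = 144; y1_1 = 144; cx_2 = 40; cy_2 = 152; r_2 = 24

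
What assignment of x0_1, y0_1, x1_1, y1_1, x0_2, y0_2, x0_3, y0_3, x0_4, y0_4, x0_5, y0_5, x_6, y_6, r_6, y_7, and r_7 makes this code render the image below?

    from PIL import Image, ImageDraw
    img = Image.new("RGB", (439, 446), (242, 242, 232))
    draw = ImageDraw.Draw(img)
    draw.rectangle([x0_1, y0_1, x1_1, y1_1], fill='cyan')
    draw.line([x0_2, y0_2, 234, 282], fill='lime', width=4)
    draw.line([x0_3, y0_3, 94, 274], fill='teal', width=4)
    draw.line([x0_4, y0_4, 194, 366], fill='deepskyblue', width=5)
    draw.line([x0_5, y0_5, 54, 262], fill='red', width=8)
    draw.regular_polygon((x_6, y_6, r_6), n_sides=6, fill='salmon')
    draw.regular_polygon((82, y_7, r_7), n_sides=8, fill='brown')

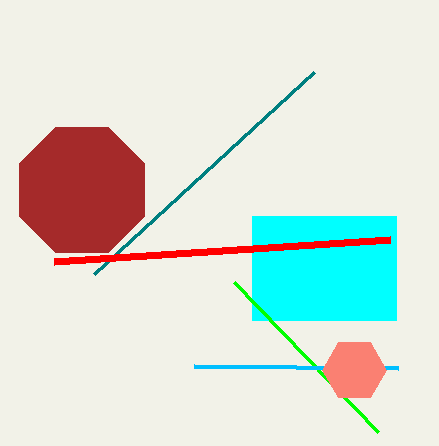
x0_1 = 252, y0_1 = 216, x1_1 = 396, y1_1 = 320, x0_2 = 378, y0_2 = 432, x0_3 = 314, y0_3 = 72, x0_4 = 398, y0_4 = 368, x0_5 = 390, y0_5 = 240, x_6 = 354, y_6 = 370, r_6 = 32, y_7 = 190, r_7 = 68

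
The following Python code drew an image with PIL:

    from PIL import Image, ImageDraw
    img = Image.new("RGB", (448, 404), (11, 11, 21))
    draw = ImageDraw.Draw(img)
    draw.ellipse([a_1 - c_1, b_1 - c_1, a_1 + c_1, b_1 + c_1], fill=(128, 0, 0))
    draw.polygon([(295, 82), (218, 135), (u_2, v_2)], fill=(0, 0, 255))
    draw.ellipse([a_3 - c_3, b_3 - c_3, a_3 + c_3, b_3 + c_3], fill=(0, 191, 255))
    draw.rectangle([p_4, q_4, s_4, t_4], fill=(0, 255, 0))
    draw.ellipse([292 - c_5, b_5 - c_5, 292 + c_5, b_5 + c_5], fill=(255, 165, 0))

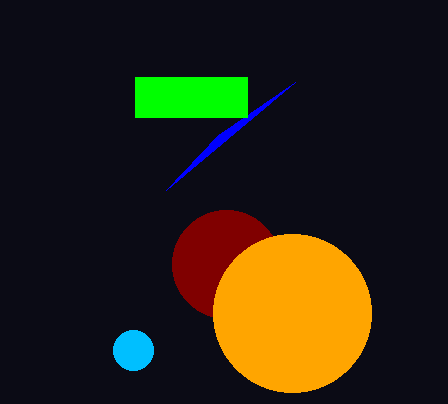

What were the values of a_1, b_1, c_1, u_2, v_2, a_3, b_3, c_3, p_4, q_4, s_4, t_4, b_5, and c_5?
a_1 = 226; b_1 = 264; c_1 = 54; u_2 = 166; v_2 = 190; a_3 = 133; b_3 = 350; c_3 = 20; p_4 = 135; q_4 = 77; s_4 = 247; t_4 = 117; b_5 = 313; c_5 = 79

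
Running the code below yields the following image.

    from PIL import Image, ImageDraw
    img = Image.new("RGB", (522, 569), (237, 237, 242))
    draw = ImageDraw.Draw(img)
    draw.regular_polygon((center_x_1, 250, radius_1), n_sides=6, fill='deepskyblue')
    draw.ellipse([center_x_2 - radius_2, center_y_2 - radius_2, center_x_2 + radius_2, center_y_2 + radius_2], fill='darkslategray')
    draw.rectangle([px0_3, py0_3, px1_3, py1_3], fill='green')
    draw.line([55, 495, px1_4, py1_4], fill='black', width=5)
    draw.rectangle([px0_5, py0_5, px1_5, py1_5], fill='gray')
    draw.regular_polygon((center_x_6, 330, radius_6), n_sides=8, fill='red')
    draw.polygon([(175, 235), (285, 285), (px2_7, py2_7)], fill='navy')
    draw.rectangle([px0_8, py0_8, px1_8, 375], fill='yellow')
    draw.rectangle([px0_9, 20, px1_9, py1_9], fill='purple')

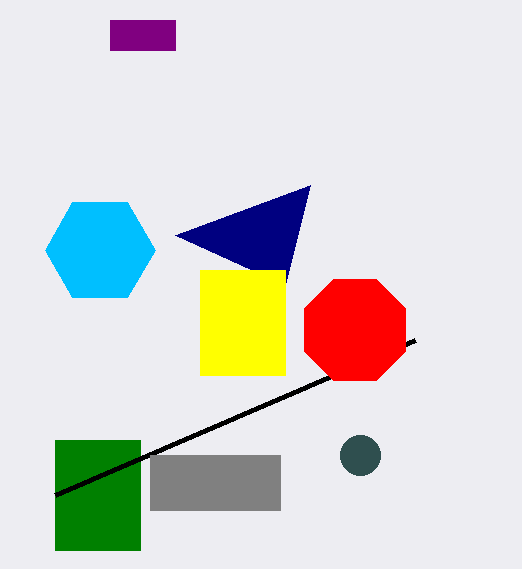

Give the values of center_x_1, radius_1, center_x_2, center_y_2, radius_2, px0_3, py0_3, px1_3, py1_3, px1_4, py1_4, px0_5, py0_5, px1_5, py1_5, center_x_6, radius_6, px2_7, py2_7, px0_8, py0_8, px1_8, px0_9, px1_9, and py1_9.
center_x_1 = 100; radius_1 = 55; center_x_2 = 360; center_y_2 = 455; radius_2 = 20; px0_3 = 55; py0_3 = 440; px1_3 = 140; py1_3 = 550; px1_4 = 415; py1_4 = 340; px0_5 = 150; py0_5 = 455; px1_5 = 280; py1_5 = 510; center_x_6 = 355; radius_6 = 55; px2_7 = 310; py2_7 = 185; px0_8 = 200; py0_8 = 270; px1_8 = 285; px0_9 = 110; px1_9 = 175; py1_9 = 50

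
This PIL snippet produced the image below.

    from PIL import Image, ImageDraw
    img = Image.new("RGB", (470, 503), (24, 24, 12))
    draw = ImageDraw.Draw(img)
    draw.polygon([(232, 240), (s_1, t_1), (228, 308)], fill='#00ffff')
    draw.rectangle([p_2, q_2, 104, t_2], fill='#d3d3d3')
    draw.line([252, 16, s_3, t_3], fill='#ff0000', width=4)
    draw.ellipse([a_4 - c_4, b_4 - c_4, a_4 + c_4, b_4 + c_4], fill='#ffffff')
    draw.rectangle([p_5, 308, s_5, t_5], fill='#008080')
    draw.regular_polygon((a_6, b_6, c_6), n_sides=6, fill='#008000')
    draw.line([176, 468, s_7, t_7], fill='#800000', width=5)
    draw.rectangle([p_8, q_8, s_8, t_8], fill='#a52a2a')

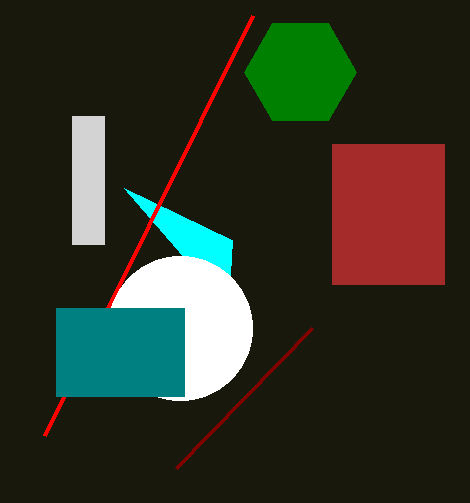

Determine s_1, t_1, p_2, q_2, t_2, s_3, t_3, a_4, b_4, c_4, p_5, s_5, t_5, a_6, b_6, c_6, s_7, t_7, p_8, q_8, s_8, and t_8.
s_1 = 124, t_1 = 188, p_2 = 72, q_2 = 116, t_2 = 244, s_3 = 44, t_3 = 436, a_4 = 180, b_4 = 328, c_4 = 72, p_5 = 56, s_5 = 184, t_5 = 396, a_6 = 300, b_6 = 72, c_6 = 56, s_7 = 312, t_7 = 328, p_8 = 332, q_8 = 144, s_8 = 444, t_8 = 284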